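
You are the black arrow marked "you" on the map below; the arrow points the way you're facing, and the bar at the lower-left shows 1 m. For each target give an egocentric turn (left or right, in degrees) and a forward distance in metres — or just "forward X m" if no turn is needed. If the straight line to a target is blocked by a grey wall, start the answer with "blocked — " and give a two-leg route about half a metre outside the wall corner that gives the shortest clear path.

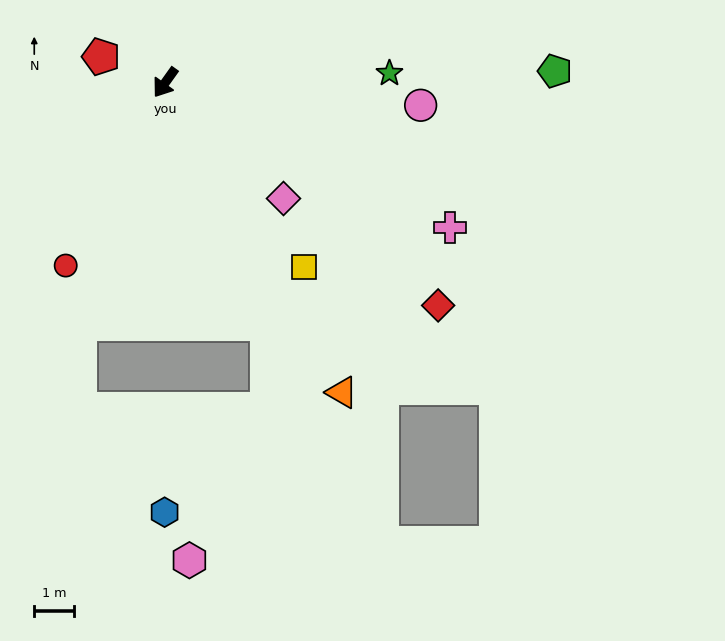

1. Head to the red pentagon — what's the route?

turn right 76°, forward 1.7 m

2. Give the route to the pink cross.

turn left 99°, forward 8.0 m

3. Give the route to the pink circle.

turn left 120°, forward 6.4 m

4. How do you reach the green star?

turn left 128°, forward 5.6 m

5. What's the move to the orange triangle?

turn left 65°, forward 8.9 m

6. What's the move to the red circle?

turn left 7°, forward 5.2 m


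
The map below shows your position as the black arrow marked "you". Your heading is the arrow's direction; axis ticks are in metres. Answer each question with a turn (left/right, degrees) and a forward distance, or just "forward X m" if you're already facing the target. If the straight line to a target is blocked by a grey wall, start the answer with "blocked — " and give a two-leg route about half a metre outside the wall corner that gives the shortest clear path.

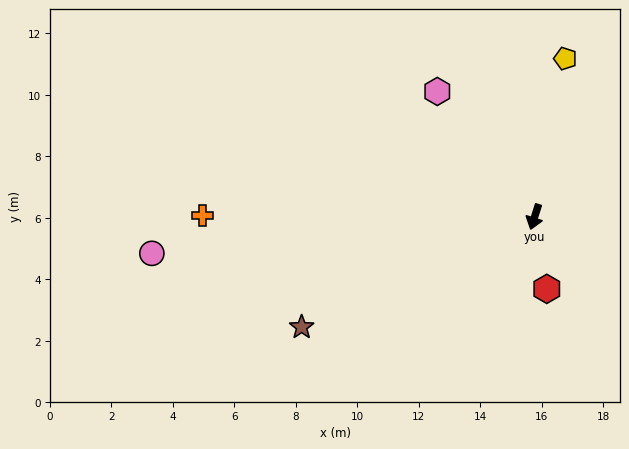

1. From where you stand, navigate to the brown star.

turn right 47°, forward 8.4 m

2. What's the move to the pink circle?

turn right 67°, forward 12.5 m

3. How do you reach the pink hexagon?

turn right 125°, forward 5.2 m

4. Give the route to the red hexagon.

turn left 27°, forward 2.4 m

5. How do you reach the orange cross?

turn right 73°, forward 10.8 m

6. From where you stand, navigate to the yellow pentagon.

turn right 173°, forward 5.2 m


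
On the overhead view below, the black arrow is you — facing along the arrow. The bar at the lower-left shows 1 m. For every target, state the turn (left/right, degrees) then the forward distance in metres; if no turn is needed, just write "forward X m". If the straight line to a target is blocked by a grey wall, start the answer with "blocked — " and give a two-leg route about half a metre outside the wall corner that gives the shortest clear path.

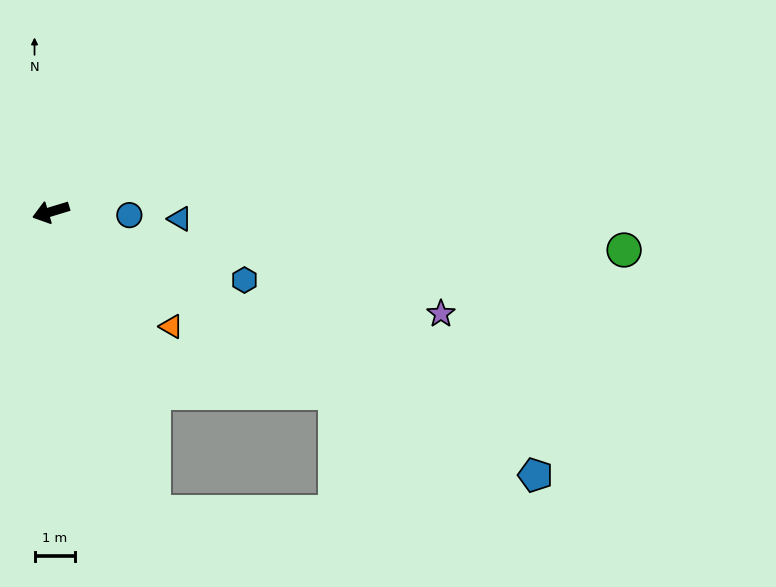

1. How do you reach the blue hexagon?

turn left 144°, forward 5.1 m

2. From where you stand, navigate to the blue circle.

turn left 161°, forward 2.0 m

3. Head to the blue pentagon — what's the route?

turn left 135°, forward 13.7 m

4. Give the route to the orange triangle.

turn left 119°, forward 4.1 m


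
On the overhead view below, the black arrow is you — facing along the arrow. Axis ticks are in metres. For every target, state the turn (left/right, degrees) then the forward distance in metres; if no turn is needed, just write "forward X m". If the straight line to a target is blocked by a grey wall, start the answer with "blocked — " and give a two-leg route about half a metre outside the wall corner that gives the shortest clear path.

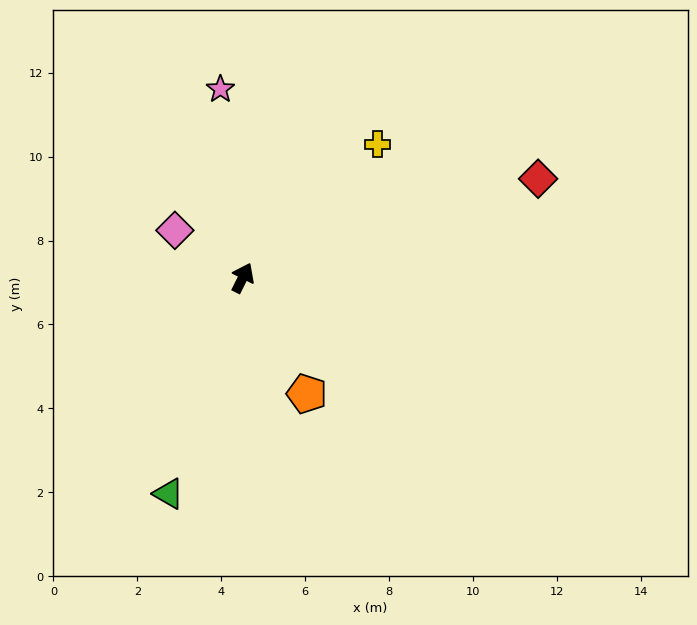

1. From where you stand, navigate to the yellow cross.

turn right 19°, forward 4.5 m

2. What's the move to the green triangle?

turn right 173°, forward 5.4 m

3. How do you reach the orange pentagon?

turn right 125°, forward 3.2 m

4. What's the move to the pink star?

turn left 33°, forward 4.5 m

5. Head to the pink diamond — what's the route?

turn left 82°, forward 2.0 m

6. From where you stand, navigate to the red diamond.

turn right 45°, forward 7.4 m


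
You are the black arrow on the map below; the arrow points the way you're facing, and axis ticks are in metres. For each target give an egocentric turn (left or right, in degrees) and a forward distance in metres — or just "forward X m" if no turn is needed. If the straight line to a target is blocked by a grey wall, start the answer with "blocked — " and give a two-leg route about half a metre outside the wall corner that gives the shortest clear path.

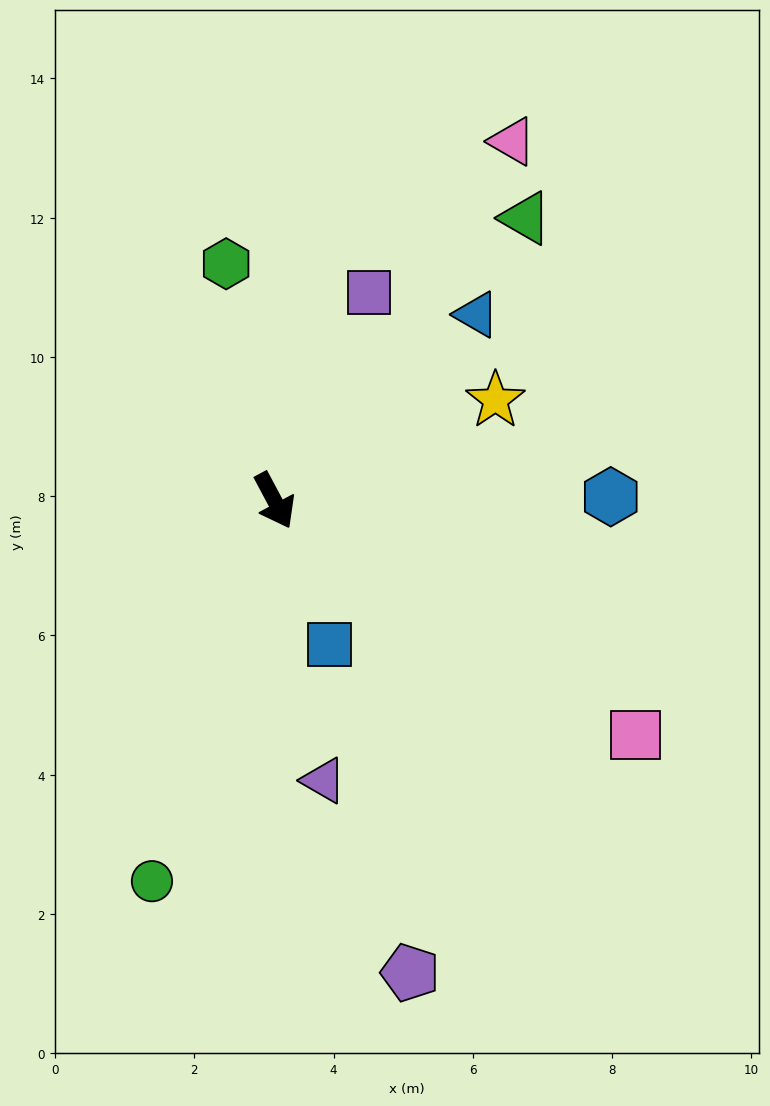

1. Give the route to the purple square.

turn left 128°, forward 3.3 m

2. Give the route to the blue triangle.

turn left 105°, forward 3.9 m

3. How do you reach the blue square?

turn right 7°, forward 2.2 m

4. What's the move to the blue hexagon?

turn left 63°, forward 4.8 m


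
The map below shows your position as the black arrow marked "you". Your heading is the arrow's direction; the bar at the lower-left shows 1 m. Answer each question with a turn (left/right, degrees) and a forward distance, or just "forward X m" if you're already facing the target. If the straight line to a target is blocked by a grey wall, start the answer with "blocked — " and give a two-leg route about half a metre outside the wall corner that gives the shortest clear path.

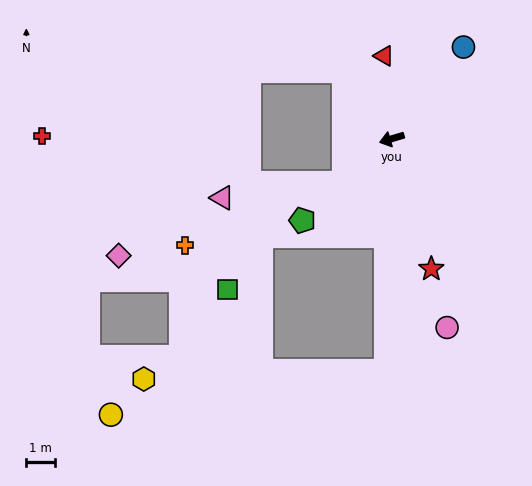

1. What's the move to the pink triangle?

blocked — turn left 26°, forward 2.3 m, then turn right 36°, forward 4.4 m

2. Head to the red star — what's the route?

turn left 90°, forward 4.8 m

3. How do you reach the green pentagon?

turn left 26°, forward 4.3 m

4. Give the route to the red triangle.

turn right 101°, forward 3.0 m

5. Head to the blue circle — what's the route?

turn right 145°, forward 4.1 m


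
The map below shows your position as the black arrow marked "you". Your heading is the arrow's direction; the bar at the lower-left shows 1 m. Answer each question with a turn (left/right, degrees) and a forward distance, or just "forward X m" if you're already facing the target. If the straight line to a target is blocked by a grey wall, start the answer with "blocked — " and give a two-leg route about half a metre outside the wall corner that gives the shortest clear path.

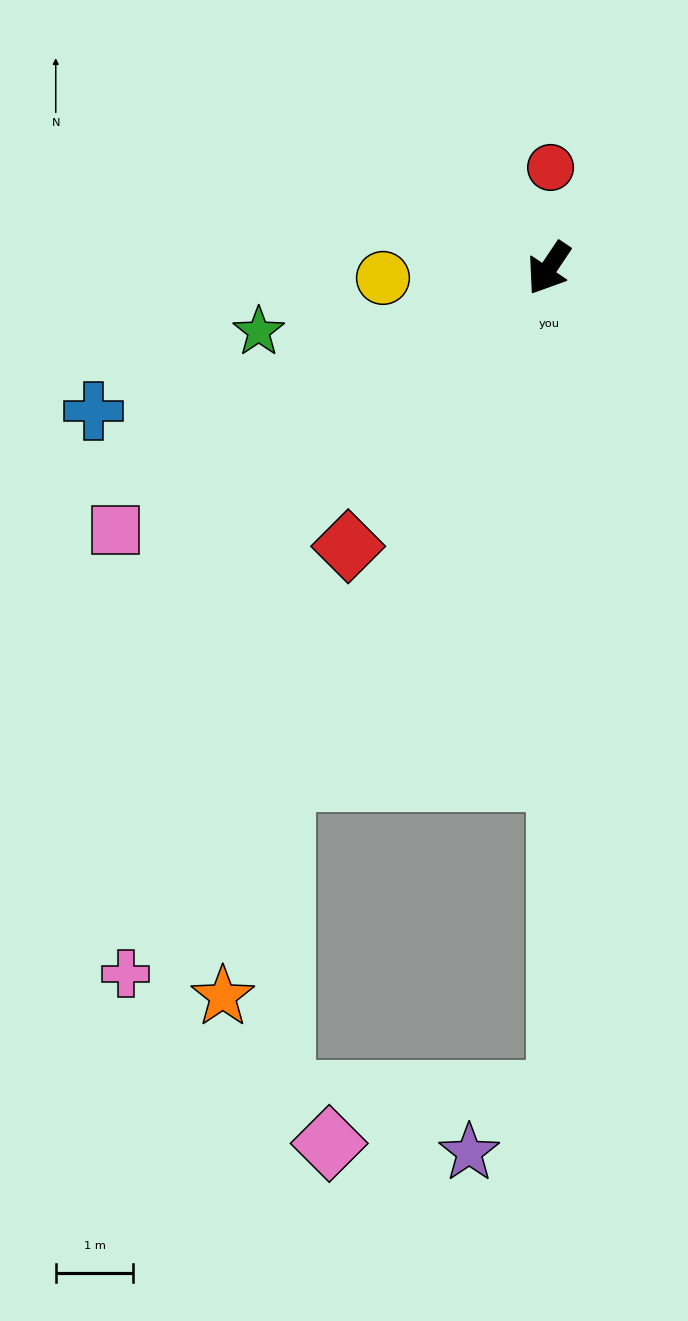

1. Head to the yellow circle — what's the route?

turn right 53°, forward 2.1 m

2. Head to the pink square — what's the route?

turn right 25°, forward 6.5 m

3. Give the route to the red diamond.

forward 4.4 m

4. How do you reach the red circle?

turn right 147°, forward 1.3 m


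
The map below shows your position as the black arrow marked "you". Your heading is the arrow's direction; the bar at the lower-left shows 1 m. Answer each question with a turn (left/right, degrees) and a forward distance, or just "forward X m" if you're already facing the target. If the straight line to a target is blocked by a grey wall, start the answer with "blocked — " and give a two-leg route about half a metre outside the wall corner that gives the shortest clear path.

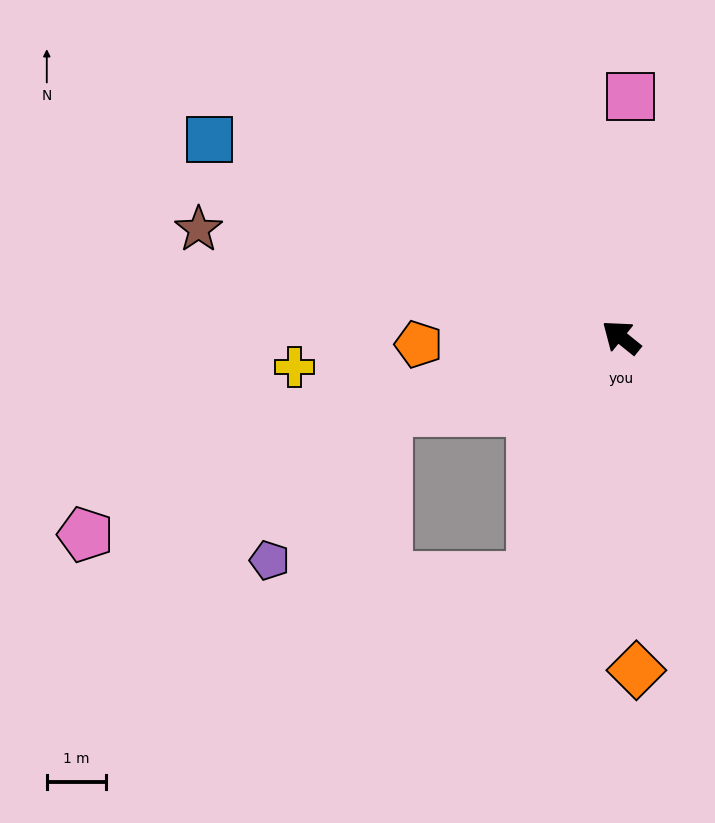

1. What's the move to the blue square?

turn left 13°, forward 7.7 m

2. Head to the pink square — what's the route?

turn right 53°, forward 4.0 m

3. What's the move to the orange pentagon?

turn left 41°, forward 3.4 m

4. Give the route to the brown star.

turn left 25°, forward 7.3 m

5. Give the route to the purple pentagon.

blocked — turn left 57°, forward 4.1 m, then turn left 34°, forward 3.2 m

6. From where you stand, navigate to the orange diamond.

turn left 132°, forward 5.6 m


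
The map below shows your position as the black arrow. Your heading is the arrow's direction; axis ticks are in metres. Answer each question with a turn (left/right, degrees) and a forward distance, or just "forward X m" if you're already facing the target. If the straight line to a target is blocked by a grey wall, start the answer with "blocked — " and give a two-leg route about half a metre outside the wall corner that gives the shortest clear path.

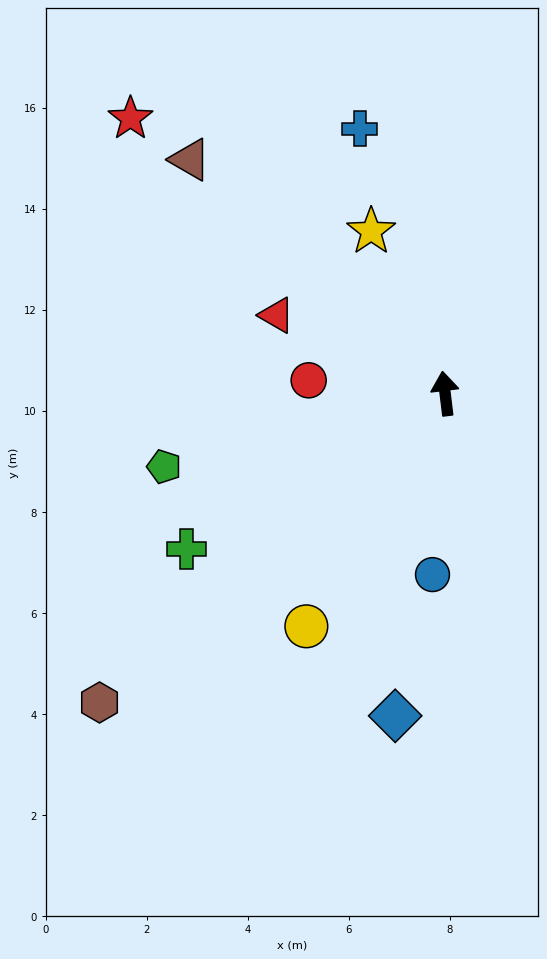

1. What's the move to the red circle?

turn left 78°, forward 2.7 m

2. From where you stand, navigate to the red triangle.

turn left 58°, forward 3.7 m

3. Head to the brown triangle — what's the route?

turn left 41°, forward 6.9 m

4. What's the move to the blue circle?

turn left 169°, forward 3.6 m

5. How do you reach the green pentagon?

turn left 98°, forward 5.7 m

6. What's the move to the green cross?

turn left 114°, forward 6.0 m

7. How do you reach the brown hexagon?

turn left 125°, forward 9.2 m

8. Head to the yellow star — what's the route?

turn left 18°, forward 3.5 m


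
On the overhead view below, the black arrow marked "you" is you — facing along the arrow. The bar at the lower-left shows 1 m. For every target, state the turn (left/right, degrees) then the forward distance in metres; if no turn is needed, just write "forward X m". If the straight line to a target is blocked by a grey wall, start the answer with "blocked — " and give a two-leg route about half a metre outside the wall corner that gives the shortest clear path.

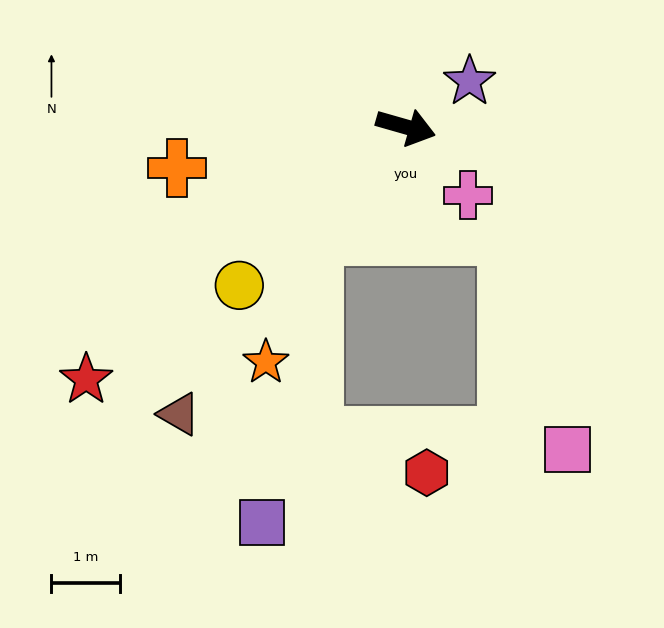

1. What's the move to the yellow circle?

turn right 120°, forward 3.4 m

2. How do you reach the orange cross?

turn right 154°, forward 3.4 m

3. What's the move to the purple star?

turn left 52°, forward 1.1 m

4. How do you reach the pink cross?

turn right 32°, forward 1.4 m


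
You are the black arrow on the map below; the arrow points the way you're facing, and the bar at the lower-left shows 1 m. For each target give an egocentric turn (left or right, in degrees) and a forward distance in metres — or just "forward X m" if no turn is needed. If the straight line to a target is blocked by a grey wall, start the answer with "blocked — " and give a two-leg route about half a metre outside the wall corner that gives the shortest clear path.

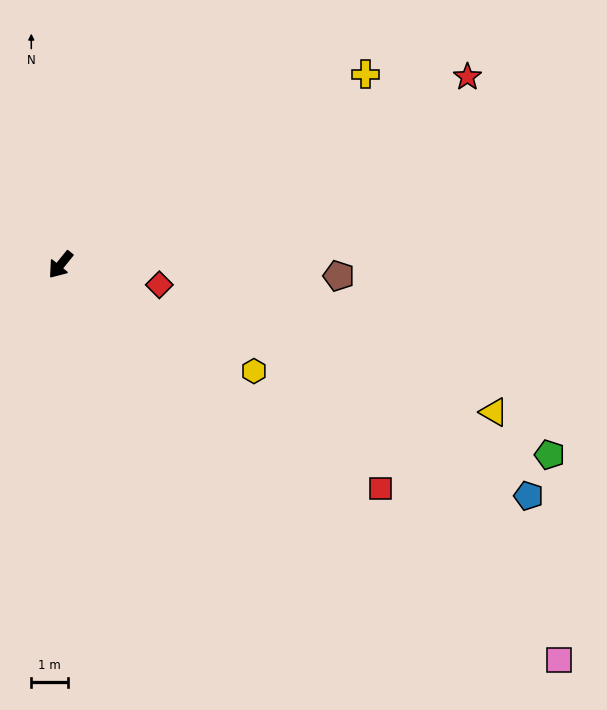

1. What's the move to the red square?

turn left 94°, forward 10.7 m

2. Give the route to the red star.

turn left 154°, forward 12.3 m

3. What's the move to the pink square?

turn left 91°, forward 17.4 m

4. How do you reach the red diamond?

turn left 118°, forward 2.8 m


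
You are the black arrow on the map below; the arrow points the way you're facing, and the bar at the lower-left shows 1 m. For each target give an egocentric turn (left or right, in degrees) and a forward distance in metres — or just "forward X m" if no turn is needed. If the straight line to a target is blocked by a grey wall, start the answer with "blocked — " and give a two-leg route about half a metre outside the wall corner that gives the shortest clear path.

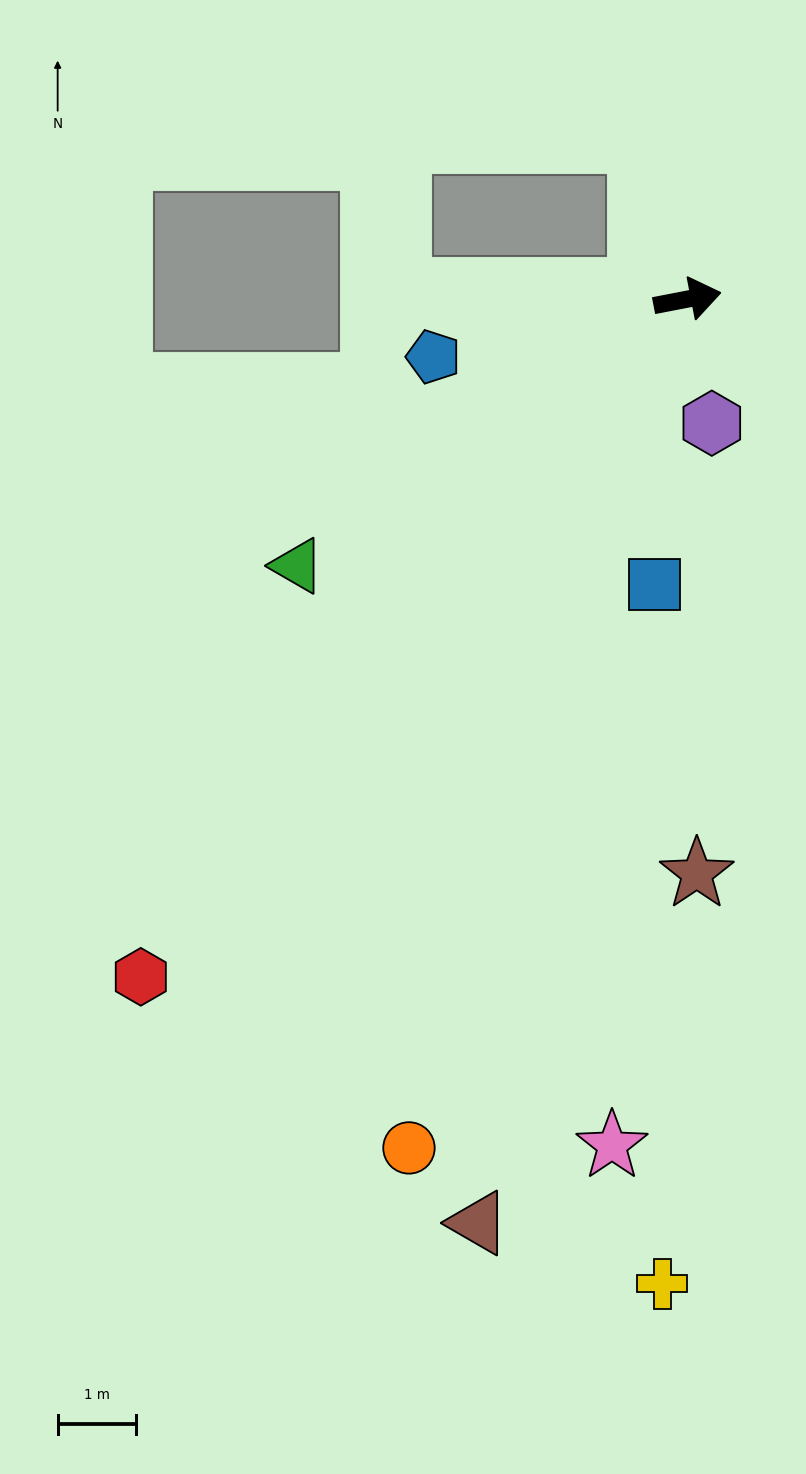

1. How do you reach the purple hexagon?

turn right 90°, forward 1.6 m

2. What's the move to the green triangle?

turn right 157°, forward 6.1 m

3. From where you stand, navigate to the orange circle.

turn right 119°, forward 11.4 m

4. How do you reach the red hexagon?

turn right 140°, forward 11.2 m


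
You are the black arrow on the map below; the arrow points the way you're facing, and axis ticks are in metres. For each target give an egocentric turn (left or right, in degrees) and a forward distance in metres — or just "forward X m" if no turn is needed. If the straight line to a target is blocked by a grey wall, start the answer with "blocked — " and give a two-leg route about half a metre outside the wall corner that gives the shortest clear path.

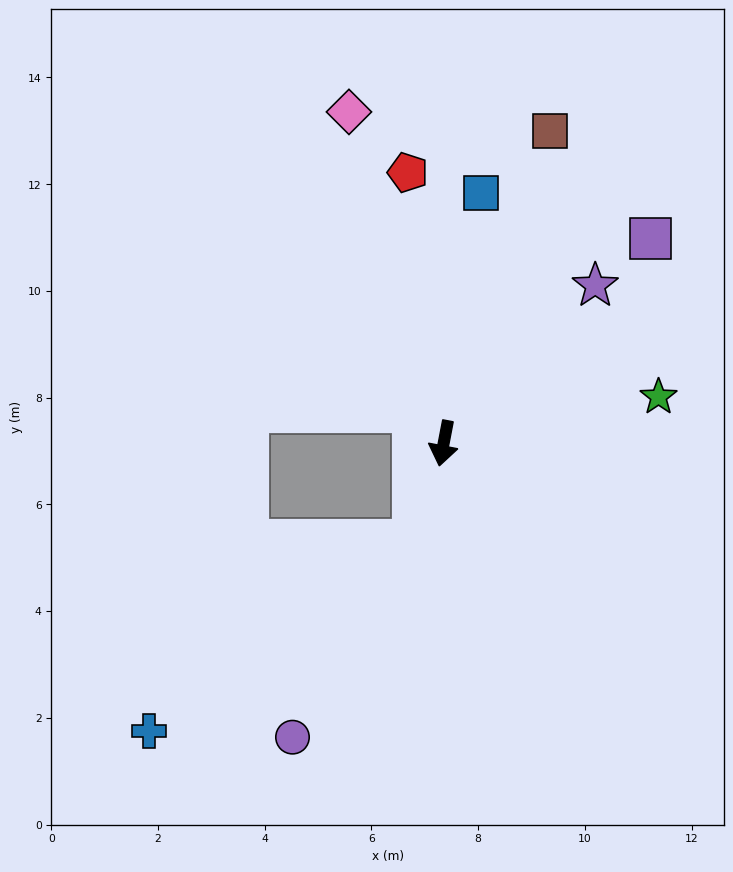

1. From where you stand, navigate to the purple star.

turn left 147°, forward 4.1 m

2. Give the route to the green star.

turn left 113°, forward 4.1 m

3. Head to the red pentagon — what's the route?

turn right 162°, forward 5.1 m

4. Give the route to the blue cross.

blocked — turn right 5°, forward 1.9 m, then turn right 39°, forward 6.1 m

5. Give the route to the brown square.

turn left 172°, forward 6.2 m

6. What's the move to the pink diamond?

turn right 153°, forward 6.5 m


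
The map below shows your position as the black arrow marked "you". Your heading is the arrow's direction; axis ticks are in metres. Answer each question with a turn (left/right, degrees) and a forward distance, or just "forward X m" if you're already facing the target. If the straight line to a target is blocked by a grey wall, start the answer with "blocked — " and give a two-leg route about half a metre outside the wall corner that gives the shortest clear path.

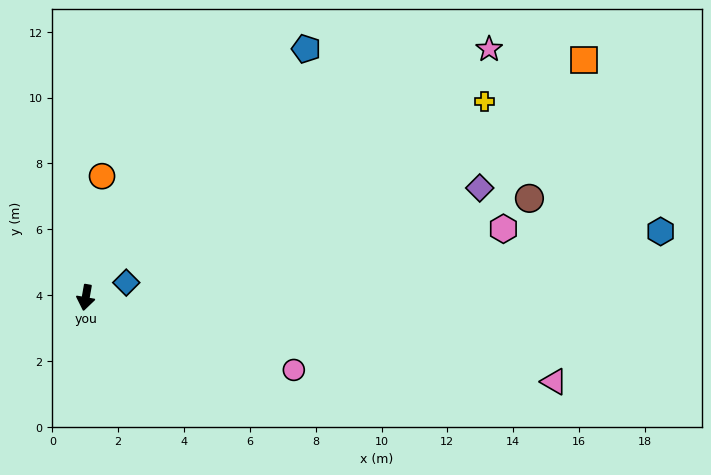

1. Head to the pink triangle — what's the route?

turn left 90°, forward 14.5 m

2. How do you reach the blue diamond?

turn left 120°, forward 1.3 m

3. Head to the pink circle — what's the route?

turn left 81°, forward 6.7 m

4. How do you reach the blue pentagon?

turn left 148°, forward 10.1 m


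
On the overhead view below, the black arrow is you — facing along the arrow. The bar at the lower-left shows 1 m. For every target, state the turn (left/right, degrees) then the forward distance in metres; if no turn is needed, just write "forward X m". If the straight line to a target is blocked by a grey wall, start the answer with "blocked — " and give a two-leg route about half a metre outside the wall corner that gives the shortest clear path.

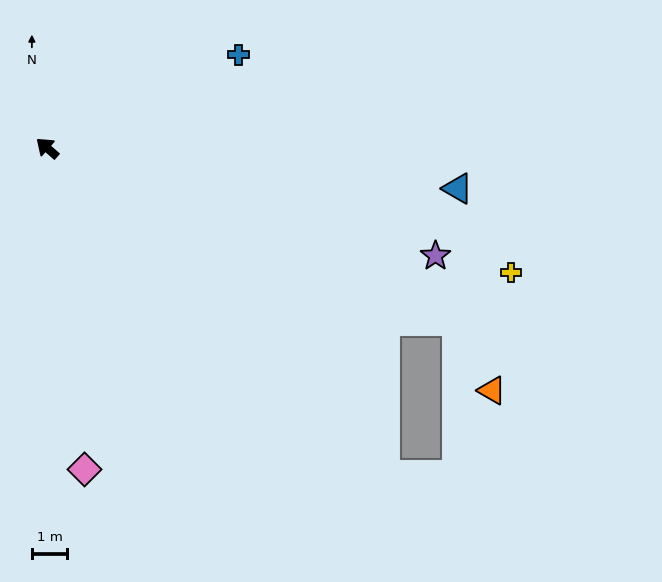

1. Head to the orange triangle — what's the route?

blocked — turn right 162°, forward 12.6 m, then turn right 40°, forward 2.2 m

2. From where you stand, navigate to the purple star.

turn right 154°, forward 11.4 m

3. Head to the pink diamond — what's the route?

turn left 138°, forward 9.2 m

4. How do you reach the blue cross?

turn right 113°, forward 6.0 m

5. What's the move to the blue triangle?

turn right 144°, forward 11.7 m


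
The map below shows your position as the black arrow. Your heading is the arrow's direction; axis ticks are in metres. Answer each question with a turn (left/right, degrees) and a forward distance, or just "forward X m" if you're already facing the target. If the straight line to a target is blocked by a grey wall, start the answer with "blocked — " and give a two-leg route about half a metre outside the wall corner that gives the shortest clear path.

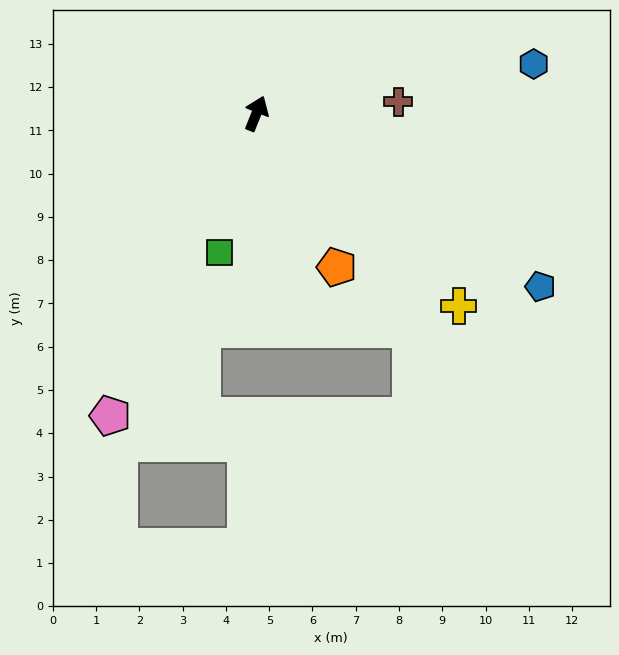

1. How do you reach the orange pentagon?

turn right 131°, forward 4.0 m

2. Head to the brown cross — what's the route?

turn right 63°, forward 3.3 m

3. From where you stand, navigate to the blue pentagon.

turn right 99°, forward 7.7 m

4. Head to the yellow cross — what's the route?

turn right 112°, forward 6.5 m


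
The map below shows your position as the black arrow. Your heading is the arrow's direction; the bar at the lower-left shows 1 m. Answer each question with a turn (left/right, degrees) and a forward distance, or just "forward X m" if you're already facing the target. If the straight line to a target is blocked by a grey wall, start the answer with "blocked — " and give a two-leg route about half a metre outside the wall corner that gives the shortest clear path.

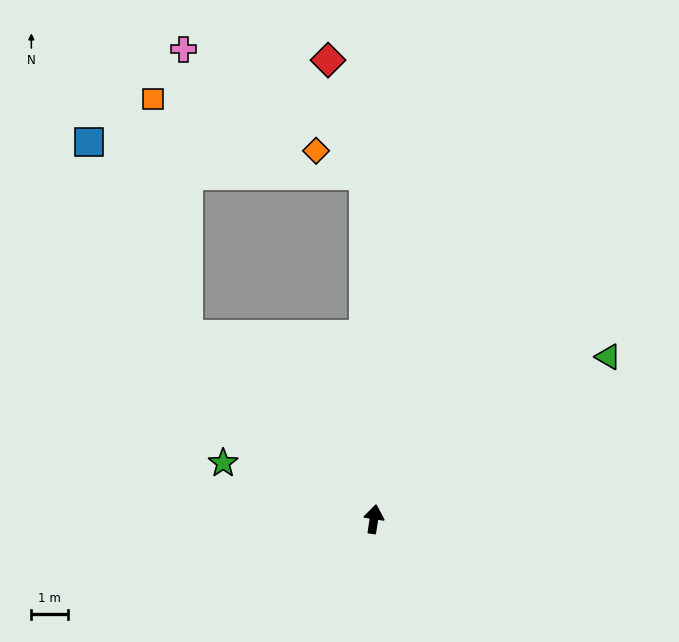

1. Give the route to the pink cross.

blocked — turn left 54°, forward 7.2 m, then turn right 45°, forward 7.9 m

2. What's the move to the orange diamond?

blocked — turn left 10°, forward 9.5 m, then turn left 62°, forward 1.5 m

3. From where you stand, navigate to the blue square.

blocked — turn left 54°, forward 7.2 m, then turn right 18°, forward 6.0 m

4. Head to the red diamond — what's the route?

blocked — turn left 10°, forward 9.5 m, then turn left 16°, forward 3.3 m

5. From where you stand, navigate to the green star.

turn left 78°, forward 4.4 m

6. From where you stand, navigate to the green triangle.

turn right 47°, forward 7.8 m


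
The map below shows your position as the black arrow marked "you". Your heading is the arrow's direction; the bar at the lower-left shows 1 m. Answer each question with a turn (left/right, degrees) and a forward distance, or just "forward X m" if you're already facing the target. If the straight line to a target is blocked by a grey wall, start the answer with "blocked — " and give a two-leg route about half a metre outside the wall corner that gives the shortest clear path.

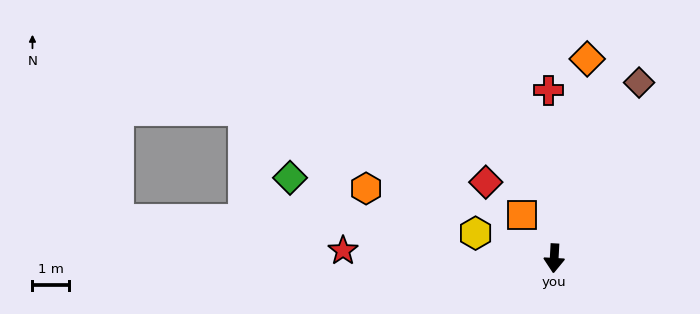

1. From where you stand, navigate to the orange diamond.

turn left 174°, forward 5.6 m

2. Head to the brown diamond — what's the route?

turn left 157°, forward 5.4 m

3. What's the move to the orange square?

turn right 140°, forward 1.5 m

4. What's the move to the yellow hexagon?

turn right 105°, forward 2.3 m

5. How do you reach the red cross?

turn right 175°, forward 4.6 m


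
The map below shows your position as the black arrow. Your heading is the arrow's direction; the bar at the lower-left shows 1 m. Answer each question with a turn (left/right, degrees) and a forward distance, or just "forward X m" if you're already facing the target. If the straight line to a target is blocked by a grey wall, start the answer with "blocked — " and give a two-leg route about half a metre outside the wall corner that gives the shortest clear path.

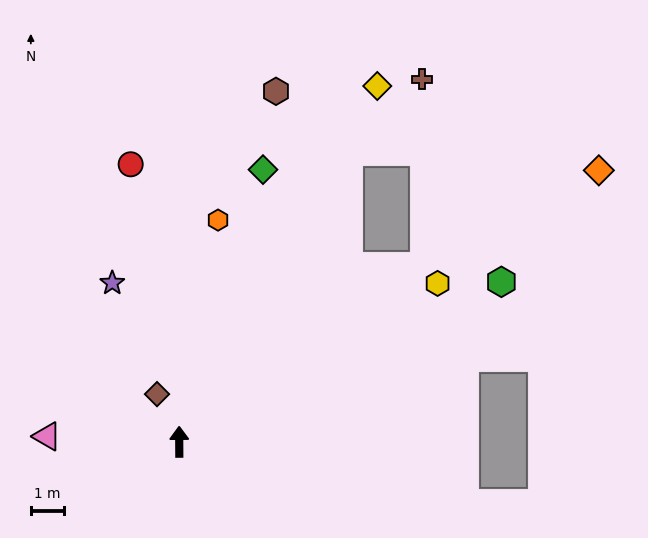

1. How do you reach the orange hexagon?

turn right 10°, forward 6.8 m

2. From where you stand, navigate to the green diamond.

turn right 17°, forward 8.6 m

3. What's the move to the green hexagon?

turn right 64°, forward 10.8 m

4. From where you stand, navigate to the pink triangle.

turn left 87°, forward 4.0 m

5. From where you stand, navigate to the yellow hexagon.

turn right 59°, forward 9.1 m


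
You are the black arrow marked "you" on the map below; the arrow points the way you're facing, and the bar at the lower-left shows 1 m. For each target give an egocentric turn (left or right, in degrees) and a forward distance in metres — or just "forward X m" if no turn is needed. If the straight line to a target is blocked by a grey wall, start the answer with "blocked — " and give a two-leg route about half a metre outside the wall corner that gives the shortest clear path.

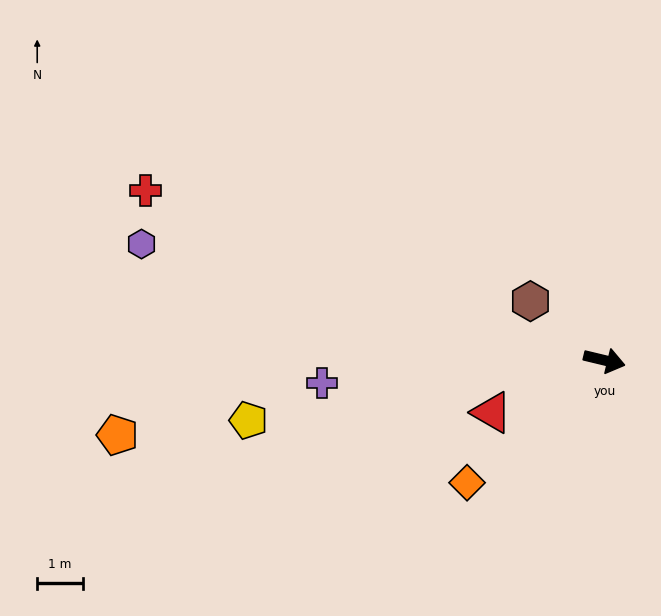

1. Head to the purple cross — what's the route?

turn right 162°, forward 6.2 m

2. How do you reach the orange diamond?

turn right 125°, forward 4.0 m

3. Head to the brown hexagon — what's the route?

turn left 155°, forward 2.1 m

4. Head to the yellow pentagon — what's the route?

turn right 157°, forward 7.9 m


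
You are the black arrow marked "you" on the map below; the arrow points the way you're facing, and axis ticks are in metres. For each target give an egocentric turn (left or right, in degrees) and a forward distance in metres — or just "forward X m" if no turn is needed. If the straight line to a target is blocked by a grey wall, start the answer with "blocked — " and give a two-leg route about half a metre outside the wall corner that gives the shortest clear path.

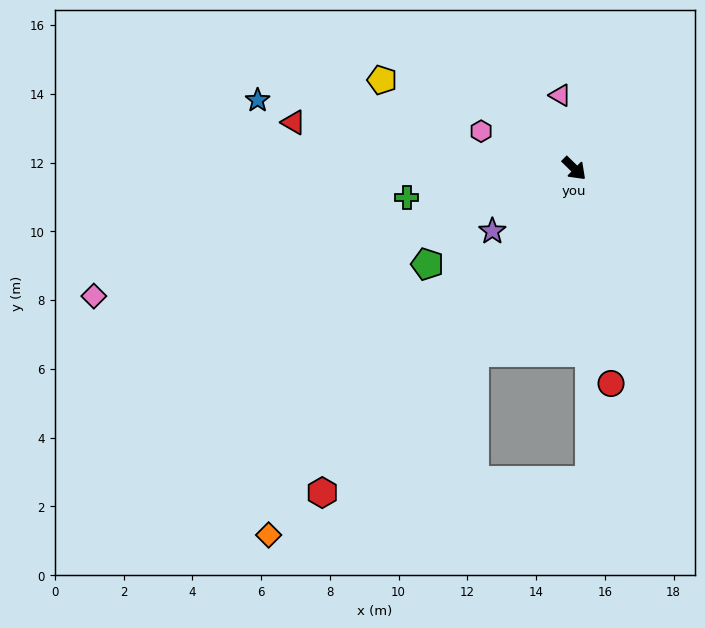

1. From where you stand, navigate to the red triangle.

turn right 145°, forward 8.3 m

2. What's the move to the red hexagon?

turn right 83°, forward 11.9 m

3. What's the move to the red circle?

turn right 36°, forward 6.3 m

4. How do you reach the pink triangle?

turn left 145°, forward 2.2 m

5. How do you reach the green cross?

turn right 126°, forward 4.9 m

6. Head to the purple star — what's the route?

turn right 98°, forward 3.0 m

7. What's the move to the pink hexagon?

turn right 157°, forward 2.9 m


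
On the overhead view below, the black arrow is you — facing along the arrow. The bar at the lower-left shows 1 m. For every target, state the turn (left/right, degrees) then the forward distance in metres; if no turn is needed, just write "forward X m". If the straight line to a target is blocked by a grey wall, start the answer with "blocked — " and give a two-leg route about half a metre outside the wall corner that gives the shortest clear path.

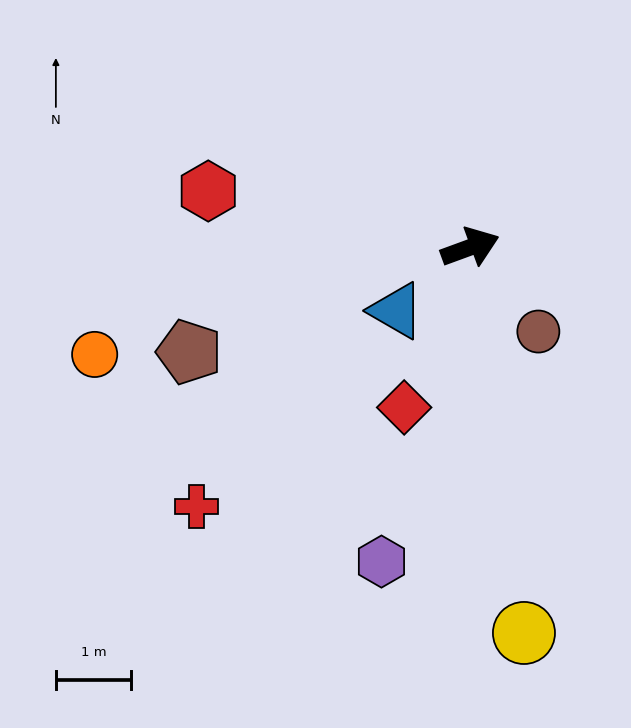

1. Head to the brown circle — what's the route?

turn right 71°, forward 1.4 m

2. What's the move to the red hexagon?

turn left 148°, forward 3.6 m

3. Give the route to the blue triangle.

turn right 160°, forward 1.3 m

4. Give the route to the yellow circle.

turn right 102°, forward 5.2 m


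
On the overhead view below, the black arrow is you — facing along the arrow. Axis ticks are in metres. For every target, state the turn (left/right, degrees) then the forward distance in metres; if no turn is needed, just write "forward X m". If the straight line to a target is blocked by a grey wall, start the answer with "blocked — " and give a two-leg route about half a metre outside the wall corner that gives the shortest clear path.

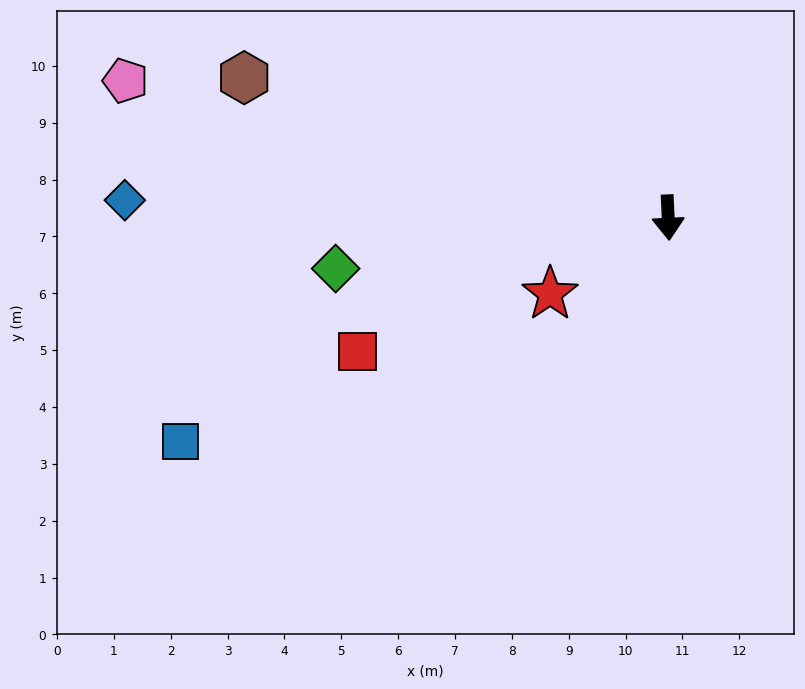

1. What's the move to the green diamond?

turn right 84°, forward 5.9 m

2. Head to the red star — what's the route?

turn right 60°, forward 2.5 m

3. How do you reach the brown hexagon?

turn right 111°, forward 7.9 m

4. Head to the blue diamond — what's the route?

turn right 94°, forward 9.6 m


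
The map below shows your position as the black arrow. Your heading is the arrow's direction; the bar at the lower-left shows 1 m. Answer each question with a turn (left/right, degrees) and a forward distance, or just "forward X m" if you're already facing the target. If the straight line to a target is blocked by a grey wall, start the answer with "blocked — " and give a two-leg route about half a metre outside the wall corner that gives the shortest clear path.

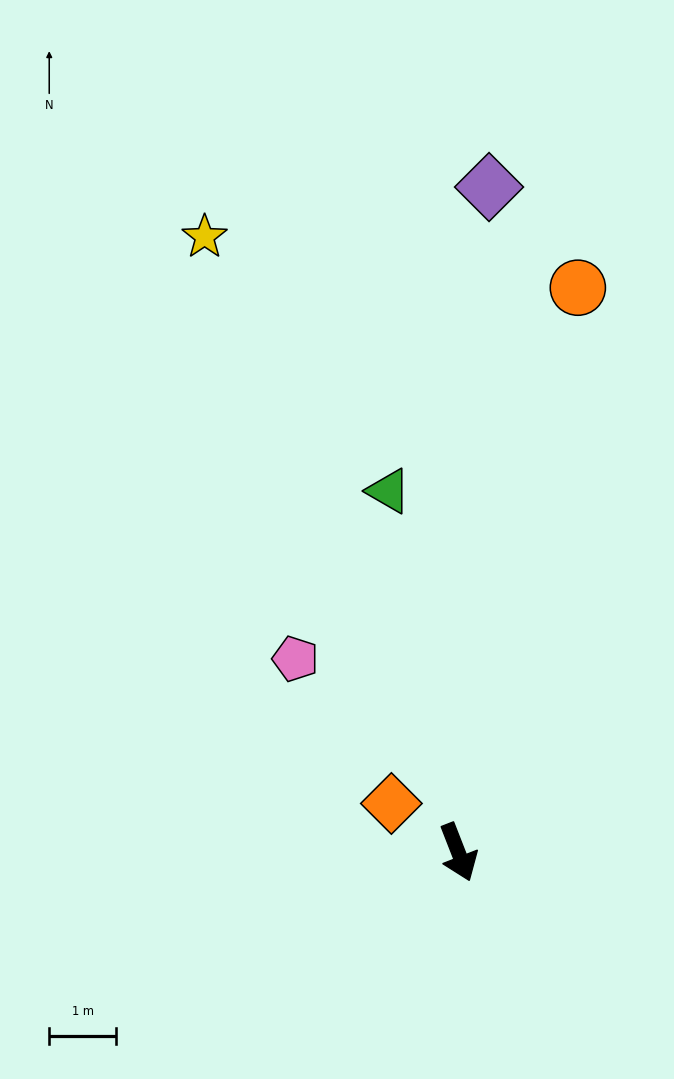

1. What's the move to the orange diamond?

turn right 147°, forward 1.2 m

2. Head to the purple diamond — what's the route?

turn left 156°, forward 10.0 m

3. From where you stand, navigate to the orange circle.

turn left 147°, forward 8.7 m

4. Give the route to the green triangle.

turn left 170°, forward 5.5 m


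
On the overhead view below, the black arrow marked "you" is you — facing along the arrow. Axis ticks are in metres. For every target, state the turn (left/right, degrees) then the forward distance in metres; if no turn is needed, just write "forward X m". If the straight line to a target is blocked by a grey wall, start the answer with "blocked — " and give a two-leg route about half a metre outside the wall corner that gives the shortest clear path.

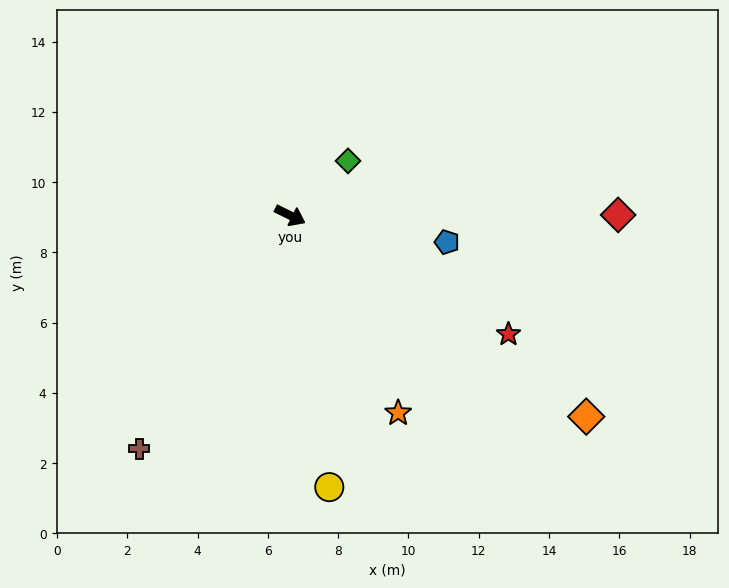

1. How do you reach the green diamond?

turn left 70°, forward 2.3 m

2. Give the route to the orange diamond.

turn right 8°, forward 10.2 m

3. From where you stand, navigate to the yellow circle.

turn right 55°, forward 7.8 m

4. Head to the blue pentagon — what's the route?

turn left 17°, forward 4.5 m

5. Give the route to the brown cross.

turn right 96°, forward 7.9 m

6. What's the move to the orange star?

turn right 35°, forward 6.4 m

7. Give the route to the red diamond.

turn left 26°, forward 9.3 m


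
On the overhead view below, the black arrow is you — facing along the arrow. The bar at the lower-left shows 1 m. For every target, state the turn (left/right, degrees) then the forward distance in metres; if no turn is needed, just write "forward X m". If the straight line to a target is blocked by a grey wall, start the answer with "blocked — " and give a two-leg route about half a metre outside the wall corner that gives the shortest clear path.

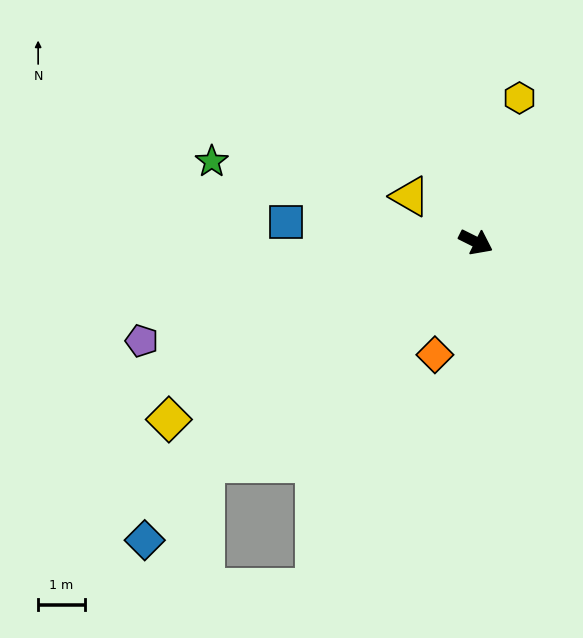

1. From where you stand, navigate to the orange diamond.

turn right 83°, forward 2.6 m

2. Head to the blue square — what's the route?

turn right 159°, forward 4.1 m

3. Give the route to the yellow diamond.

turn right 123°, forward 7.6 m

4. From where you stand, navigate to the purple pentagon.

turn right 137°, forward 7.5 m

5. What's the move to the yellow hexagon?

turn left 100°, forward 3.2 m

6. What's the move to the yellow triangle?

turn left 172°, forward 1.7 m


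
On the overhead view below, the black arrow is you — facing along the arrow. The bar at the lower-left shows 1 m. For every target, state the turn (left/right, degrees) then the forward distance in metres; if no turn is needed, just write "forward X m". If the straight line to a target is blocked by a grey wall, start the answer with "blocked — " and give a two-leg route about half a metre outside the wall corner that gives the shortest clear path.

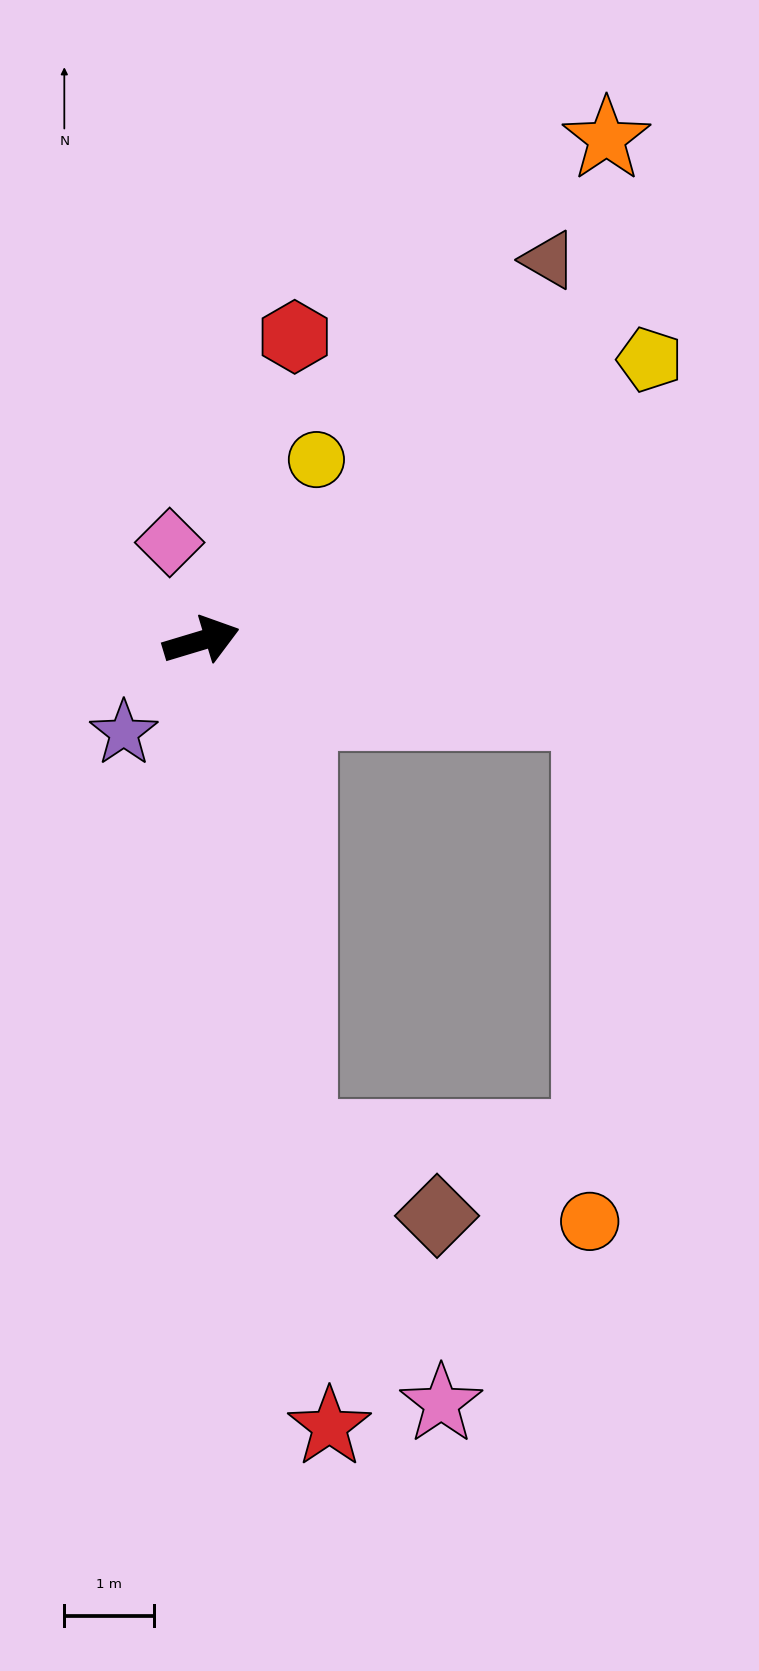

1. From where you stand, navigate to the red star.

turn right 97°, forward 8.9 m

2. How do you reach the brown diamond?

blocked — turn right 96°, forward 5.7 m, then turn left 50°, forward 1.8 m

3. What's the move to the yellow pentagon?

turn left 15°, forward 5.9 m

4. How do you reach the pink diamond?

turn left 91°, forward 1.2 m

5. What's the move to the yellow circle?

turn left 41°, forward 2.4 m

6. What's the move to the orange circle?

blocked — turn right 27°, forward 4.4 m, then turn right 80°, forward 5.7 m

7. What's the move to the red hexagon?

turn left 56°, forward 3.6 m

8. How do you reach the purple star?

turn right 147°, forward 1.4 m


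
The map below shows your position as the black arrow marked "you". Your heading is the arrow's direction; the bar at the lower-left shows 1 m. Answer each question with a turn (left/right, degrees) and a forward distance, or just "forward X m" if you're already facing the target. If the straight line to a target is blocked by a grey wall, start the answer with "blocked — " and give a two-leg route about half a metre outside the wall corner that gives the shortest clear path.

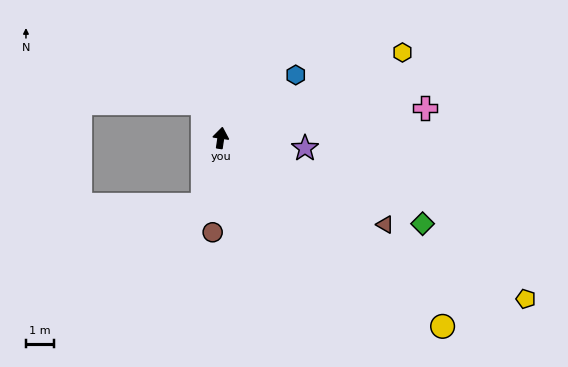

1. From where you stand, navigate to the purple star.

turn right 89°, forward 3.0 m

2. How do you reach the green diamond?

turn right 105°, forward 7.7 m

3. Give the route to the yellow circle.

turn right 122°, forward 10.3 m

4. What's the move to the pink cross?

turn right 73°, forward 7.3 m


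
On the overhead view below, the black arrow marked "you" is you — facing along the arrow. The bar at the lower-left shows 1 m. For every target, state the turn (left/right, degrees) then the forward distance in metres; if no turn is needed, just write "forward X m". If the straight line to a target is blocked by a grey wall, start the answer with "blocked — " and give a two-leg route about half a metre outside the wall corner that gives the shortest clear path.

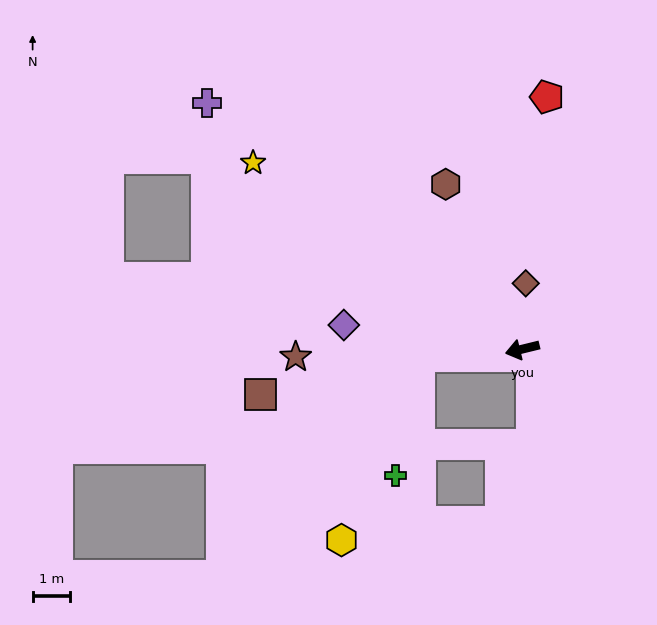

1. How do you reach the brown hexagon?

turn right 79°, forward 4.9 m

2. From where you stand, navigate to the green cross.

blocked — turn right 10°, forward 2.8 m, then turn left 75°, forward 3.3 m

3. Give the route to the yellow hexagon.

blocked — turn right 10°, forward 2.8 m, then turn left 63°, forward 5.4 m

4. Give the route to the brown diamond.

turn right 107°, forward 1.8 m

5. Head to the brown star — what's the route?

turn right 12°, forward 6.1 m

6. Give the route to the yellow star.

turn right 48°, forward 8.8 m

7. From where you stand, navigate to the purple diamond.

turn right 21°, forward 4.9 m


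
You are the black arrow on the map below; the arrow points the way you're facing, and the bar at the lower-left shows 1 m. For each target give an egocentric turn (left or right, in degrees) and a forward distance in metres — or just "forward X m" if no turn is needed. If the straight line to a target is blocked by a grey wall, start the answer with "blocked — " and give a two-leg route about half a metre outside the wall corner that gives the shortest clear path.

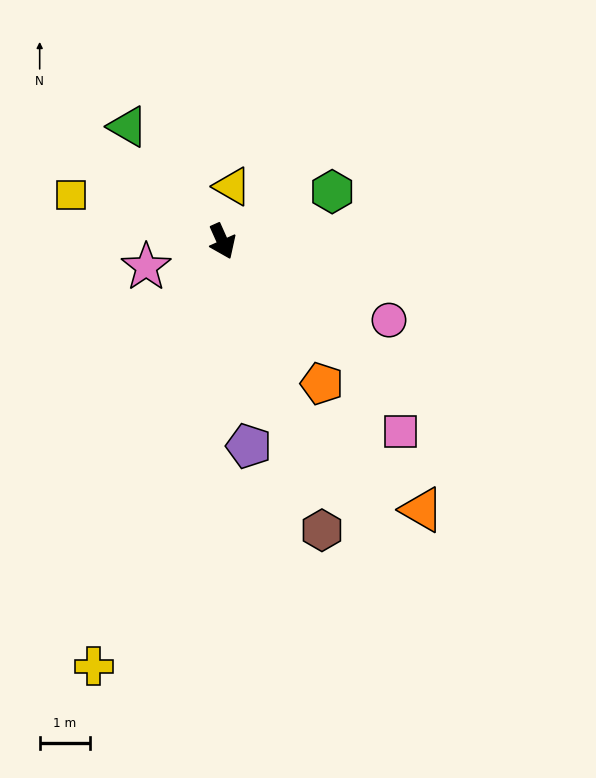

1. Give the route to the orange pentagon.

turn left 11°, forward 3.5 m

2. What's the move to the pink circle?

turn left 41°, forward 3.7 m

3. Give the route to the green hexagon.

turn left 90°, forward 2.4 m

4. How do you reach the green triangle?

turn right 165°, forward 3.0 m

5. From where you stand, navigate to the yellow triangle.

turn left 146°, forward 1.1 m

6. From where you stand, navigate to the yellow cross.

turn right 41°, forward 8.9 m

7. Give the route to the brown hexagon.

turn right 5°, forward 6.1 m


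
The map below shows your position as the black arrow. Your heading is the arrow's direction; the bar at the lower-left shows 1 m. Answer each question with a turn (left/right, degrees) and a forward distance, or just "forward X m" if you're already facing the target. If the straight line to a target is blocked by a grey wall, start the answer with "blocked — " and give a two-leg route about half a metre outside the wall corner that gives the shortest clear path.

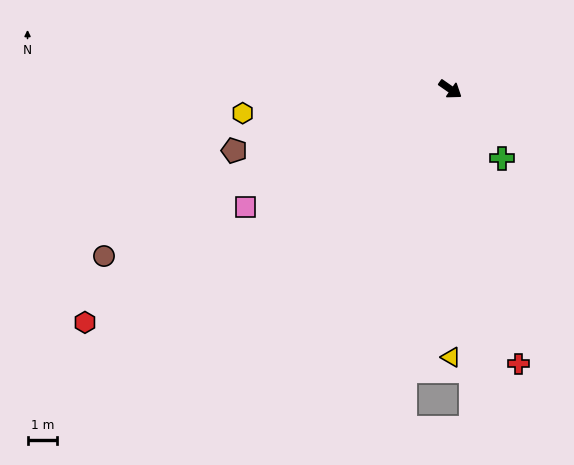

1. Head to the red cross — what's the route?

turn right 41°, forward 9.5 m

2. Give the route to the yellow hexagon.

turn right 139°, forward 7.0 m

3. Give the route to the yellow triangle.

turn right 55°, forward 9.0 m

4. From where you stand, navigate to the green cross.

turn right 18°, forward 2.9 m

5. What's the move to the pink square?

turn right 115°, forward 7.9 m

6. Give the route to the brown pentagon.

turn right 129°, forward 7.6 m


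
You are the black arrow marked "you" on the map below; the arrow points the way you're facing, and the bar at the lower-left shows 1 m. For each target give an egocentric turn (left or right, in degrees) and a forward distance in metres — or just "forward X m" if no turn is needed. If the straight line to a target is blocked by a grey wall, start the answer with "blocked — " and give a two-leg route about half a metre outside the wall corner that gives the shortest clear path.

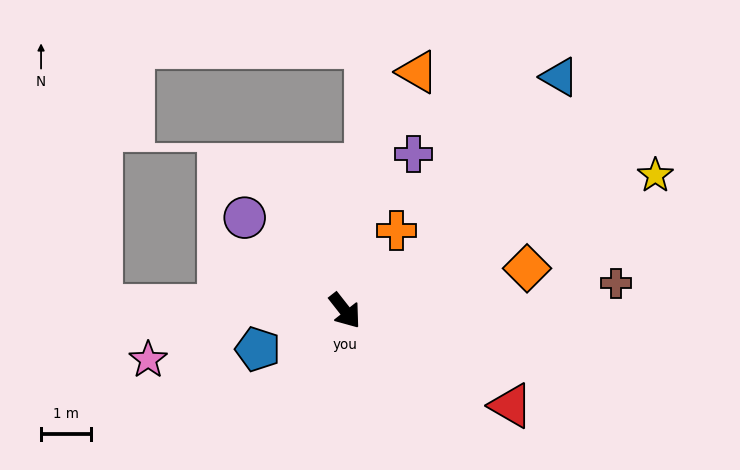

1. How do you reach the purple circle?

turn right 171°, forward 2.7 m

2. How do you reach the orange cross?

turn left 109°, forward 1.9 m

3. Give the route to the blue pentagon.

turn right 104°, forward 1.9 m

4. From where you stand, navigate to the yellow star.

turn left 75°, forward 6.7 m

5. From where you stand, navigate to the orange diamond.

turn left 65°, forward 3.7 m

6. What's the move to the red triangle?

turn left 22°, forward 3.8 m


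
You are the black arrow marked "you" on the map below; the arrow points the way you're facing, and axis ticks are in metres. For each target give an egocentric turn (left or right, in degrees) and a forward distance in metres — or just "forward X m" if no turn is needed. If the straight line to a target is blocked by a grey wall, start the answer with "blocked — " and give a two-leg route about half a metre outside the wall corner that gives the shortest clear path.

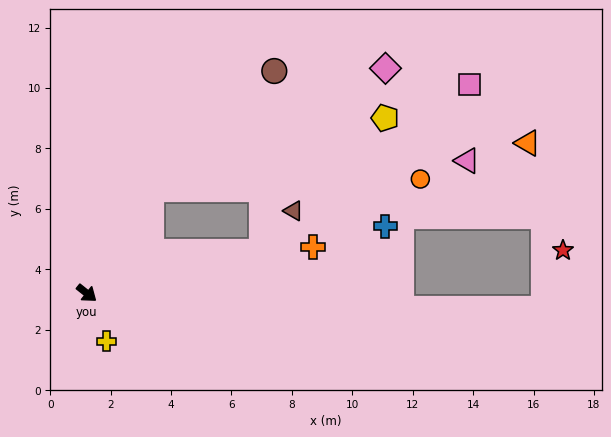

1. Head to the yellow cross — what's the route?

turn right 29°, forward 1.7 m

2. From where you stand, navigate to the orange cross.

turn left 50°, forward 7.7 m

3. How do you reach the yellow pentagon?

blocked — turn left 96°, forward 4.0 m, then turn right 40°, forward 8.1 m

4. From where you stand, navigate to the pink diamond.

blocked — turn left 96°, forward 4.0 m, then turn right 30°, forward 8.7 m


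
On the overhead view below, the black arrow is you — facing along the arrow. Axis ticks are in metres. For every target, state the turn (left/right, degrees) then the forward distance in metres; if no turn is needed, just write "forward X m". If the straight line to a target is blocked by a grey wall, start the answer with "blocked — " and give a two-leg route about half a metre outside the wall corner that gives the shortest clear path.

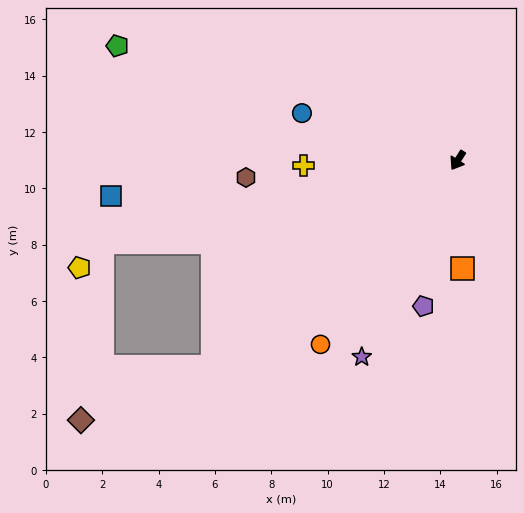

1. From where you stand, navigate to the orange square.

turn left 35°, forward 3.8 m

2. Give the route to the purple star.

turn left 6°, forward 7.8 m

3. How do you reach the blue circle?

turn right 74°, forward 5.8 m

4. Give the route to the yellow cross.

turn right 56°, forward 5.5 m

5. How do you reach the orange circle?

turn right 4°, forward 8.1 m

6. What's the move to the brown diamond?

blocked — turn right 17°, forward 11.4 m, then turn right 18°, forward 5.0 m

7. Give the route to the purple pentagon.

turn left 19°, forward 5.3 m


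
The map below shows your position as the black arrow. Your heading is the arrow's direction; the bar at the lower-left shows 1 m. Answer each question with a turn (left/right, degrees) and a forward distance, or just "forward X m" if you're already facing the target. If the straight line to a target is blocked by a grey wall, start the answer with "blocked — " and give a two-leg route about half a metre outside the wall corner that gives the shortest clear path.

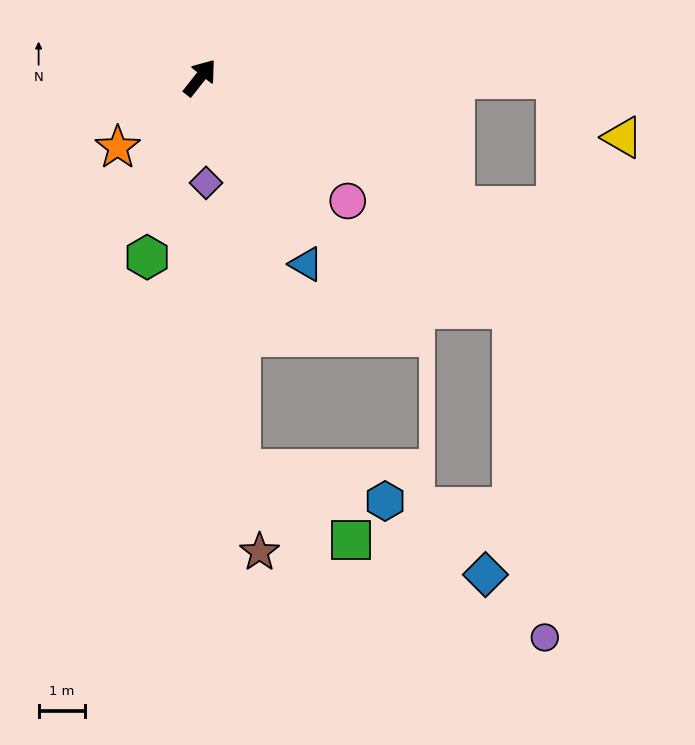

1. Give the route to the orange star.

turn left 169°, forward 2.3 m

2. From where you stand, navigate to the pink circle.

turn right 92°, forward 4.1 m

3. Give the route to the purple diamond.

turn right 138°, forward 2.3 m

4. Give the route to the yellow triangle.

blocked — turn right 52°, forward 7.6 m, then turn right 41°, forward 1.9 m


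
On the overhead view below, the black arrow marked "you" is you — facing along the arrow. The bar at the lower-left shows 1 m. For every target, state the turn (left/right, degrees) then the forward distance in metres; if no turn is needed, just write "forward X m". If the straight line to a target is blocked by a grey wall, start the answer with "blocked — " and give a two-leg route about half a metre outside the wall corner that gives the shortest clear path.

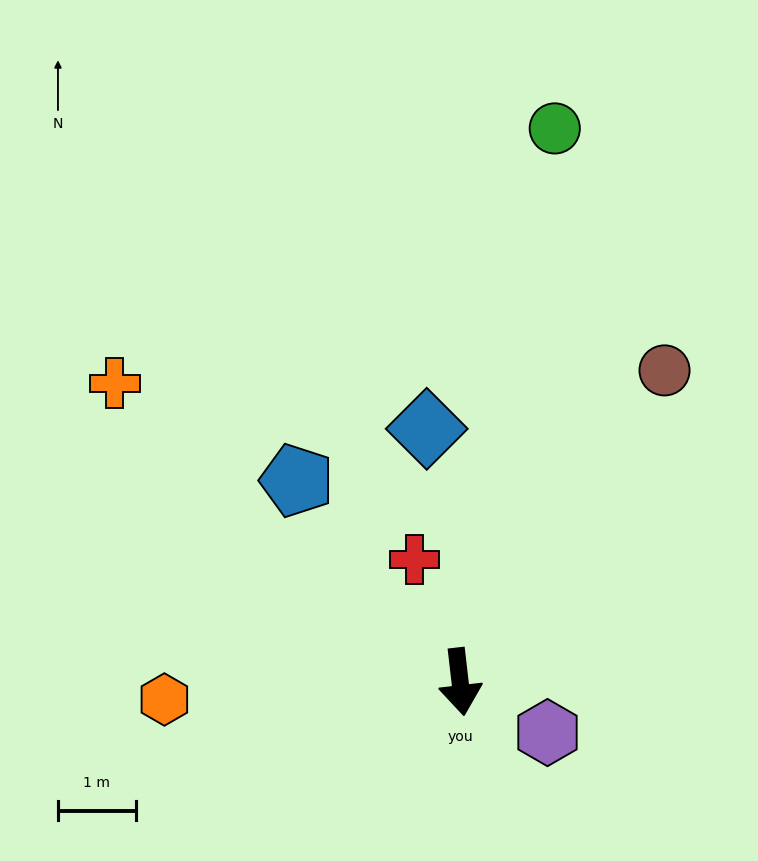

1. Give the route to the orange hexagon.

turn right 93°, forward 3.8 m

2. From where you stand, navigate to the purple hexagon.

turn left 53°, forward 1.3 m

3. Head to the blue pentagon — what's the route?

turn right 148°, forward 3.3 m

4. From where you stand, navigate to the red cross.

turn right 166°, forward 1.7 m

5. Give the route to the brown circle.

turn left 140°, forward 4.8 m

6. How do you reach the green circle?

turn left 164°, forward 7.2 m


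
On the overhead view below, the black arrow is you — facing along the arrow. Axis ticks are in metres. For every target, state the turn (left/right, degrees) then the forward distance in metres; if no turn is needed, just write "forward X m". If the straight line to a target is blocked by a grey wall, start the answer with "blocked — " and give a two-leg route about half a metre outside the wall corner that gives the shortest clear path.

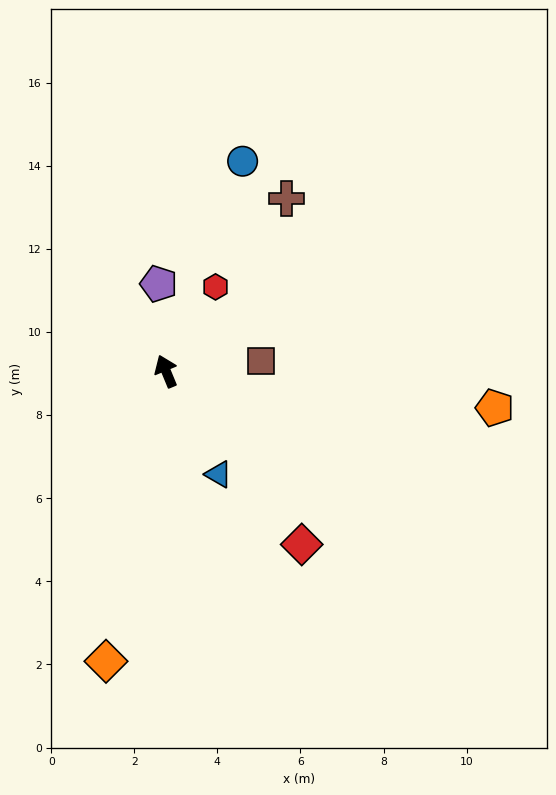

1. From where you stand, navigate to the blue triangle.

turn right 175°, forward 2.8 m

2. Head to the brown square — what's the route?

turn right 106°, forward 2.3 m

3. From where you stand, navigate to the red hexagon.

turn right 53°, forward 2.4 m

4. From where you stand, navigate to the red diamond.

turn right 164°, forward 5.3 m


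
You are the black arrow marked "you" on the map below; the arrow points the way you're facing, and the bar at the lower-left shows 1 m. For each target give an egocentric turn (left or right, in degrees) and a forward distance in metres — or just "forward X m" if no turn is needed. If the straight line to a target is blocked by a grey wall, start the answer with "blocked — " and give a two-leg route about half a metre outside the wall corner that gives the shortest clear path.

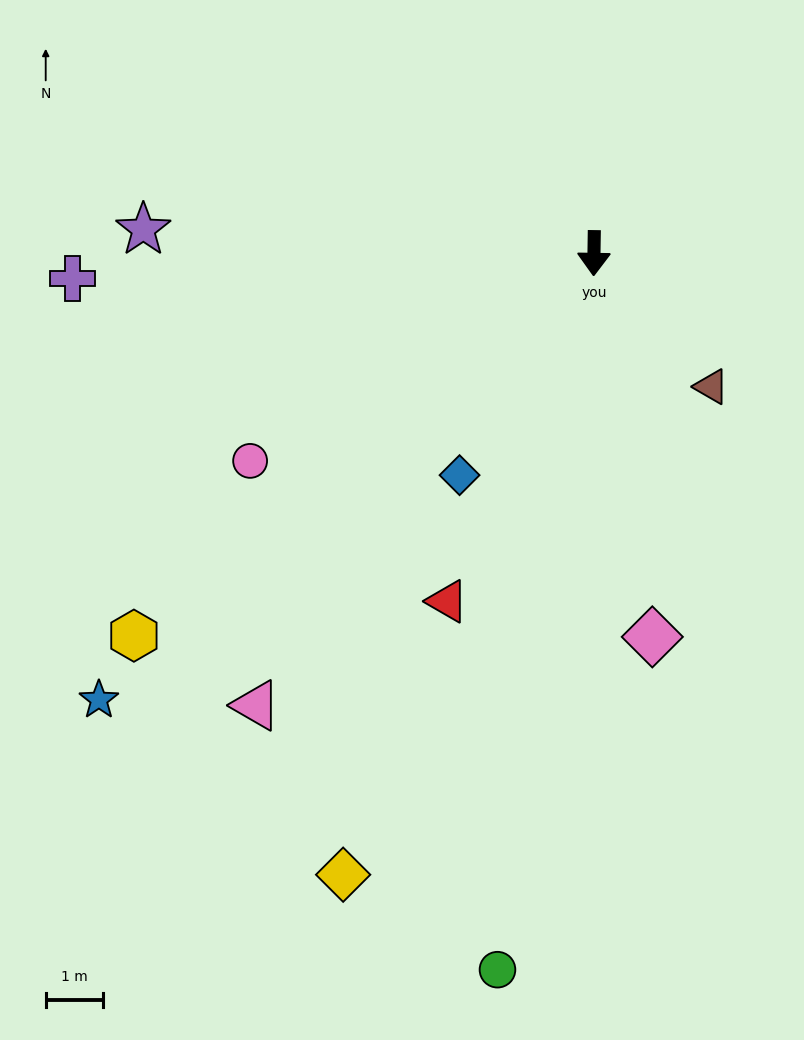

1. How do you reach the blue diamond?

turn right 30°, forward 4.5 m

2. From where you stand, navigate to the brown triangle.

turn left 42°, forward 3.1 m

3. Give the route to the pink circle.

turn right 58°, forward 7.0 m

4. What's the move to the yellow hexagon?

turn right 49°, forward 10.4 m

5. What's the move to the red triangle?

turn right 22°, forward 6.5 m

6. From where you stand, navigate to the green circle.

turn right 7°, forward 12.5 m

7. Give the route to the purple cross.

turn right 86°, forward 9.1 m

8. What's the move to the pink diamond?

turn left 10°, forward 6.7 m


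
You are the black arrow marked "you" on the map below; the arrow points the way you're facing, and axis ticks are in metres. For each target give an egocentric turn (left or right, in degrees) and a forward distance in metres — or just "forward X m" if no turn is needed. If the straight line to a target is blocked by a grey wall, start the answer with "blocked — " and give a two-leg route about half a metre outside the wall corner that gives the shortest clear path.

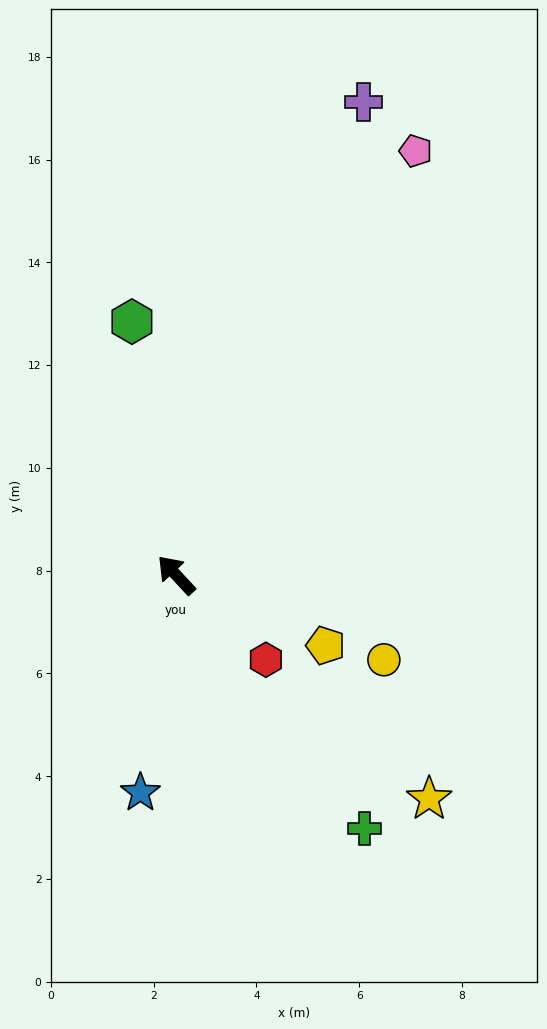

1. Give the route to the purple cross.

turn right 65°, forward 9.9 m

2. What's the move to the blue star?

turn left 128°, forward 4.3 m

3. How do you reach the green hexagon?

turn right 33°, forward 5.0 m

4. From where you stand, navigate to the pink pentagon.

turn right 72°, forward 9.5 m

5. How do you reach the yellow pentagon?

turn right 158°, forward 3.2 m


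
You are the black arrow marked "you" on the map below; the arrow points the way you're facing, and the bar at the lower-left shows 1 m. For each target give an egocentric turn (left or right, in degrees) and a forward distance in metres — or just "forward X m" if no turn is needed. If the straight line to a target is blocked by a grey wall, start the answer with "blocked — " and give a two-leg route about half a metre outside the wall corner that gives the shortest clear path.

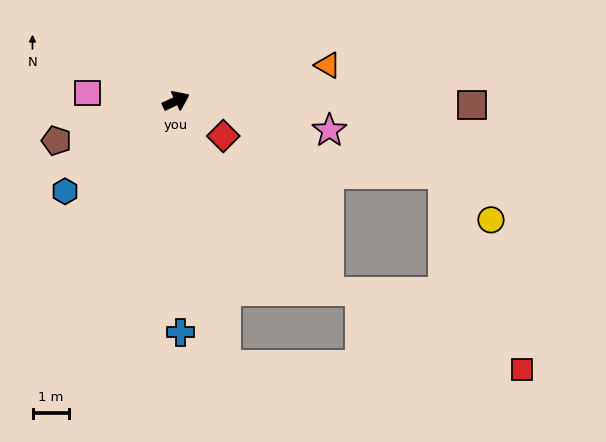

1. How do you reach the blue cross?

turn right 114°, forward 6.3 m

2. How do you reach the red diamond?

turn right 62°, forward 1.6 m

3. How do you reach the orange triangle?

turn right 12°, forward 4.2 m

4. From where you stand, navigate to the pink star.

turn right 36°, forward 4.3 m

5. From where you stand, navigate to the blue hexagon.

turn right 166°, forward 3.9 m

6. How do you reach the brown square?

turn right 26°, forward 8.1 m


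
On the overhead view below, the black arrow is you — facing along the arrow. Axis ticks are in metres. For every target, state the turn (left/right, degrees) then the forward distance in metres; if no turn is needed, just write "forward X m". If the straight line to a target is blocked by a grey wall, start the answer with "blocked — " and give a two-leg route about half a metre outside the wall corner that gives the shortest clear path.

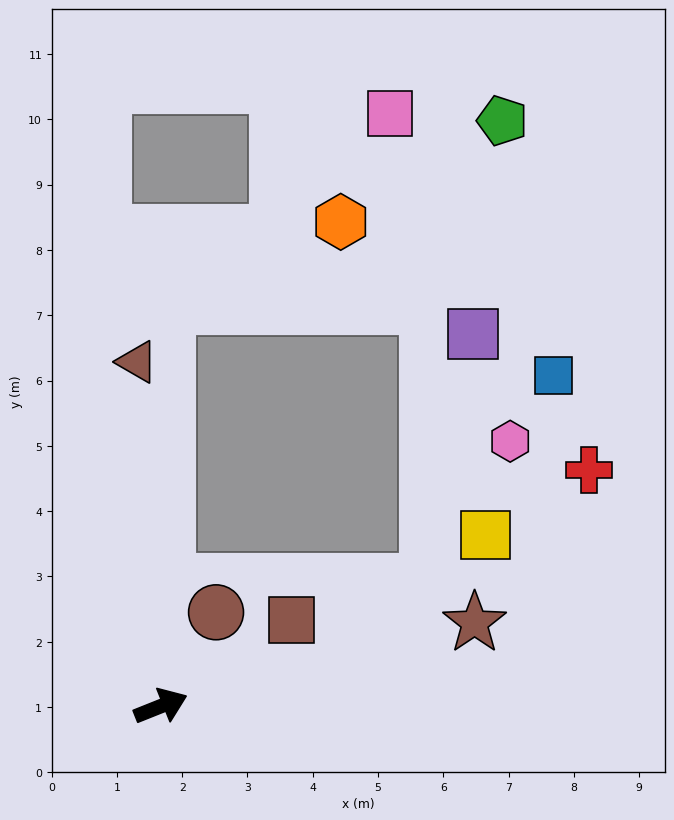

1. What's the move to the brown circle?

turn left 38°, forward 1.7 m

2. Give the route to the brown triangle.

turn left 72°, forward 5.3 m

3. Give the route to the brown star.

turn right 7°, forward 5.0 m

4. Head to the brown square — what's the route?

turn left 12°, forward 2.4 m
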